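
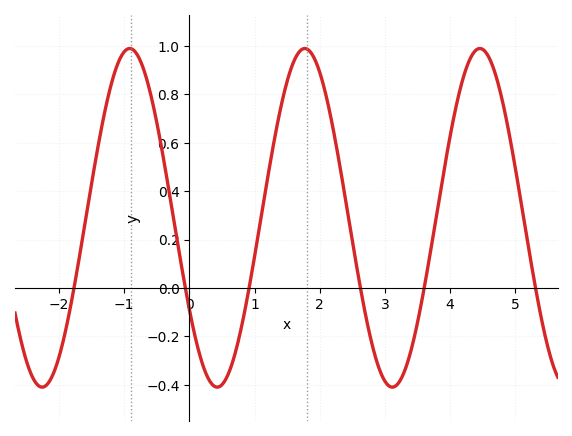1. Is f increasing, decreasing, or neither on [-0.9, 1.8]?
neither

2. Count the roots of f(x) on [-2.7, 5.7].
6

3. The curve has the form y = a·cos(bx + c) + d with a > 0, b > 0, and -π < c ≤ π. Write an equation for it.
y = 0.7cos(2.34x + 2.14) + 0.29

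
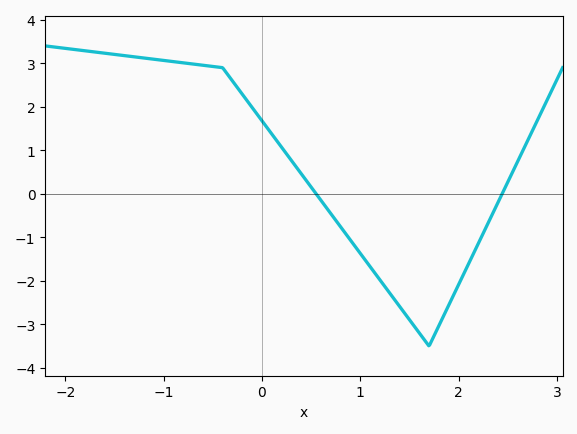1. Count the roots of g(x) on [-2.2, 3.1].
2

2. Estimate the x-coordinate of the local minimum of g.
1.7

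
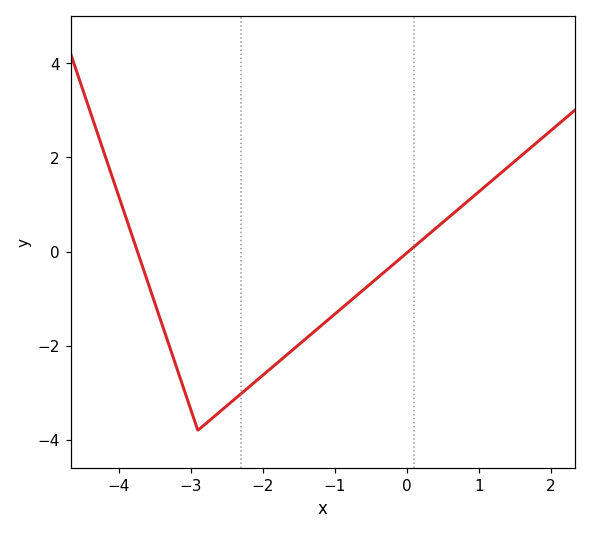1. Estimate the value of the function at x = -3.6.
-0.627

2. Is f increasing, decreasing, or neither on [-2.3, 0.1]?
increasing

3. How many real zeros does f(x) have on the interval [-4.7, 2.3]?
2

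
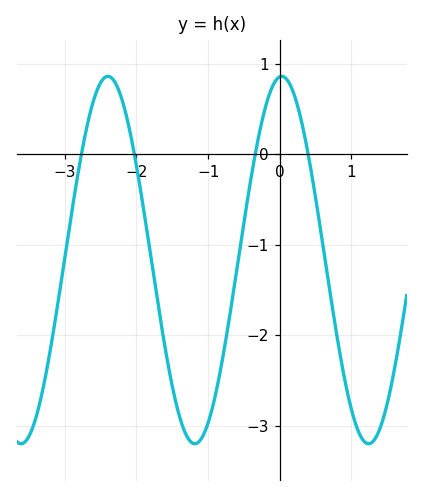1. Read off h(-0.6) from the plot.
-1.3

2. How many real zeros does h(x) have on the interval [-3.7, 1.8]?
4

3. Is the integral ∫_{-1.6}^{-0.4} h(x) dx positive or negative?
negative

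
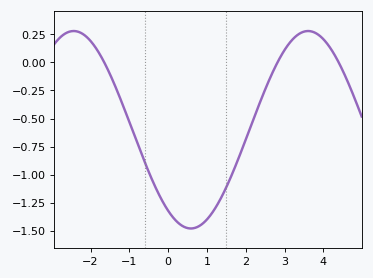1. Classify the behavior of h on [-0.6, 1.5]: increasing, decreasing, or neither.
neither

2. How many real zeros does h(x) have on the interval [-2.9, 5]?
3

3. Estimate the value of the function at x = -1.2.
-0.35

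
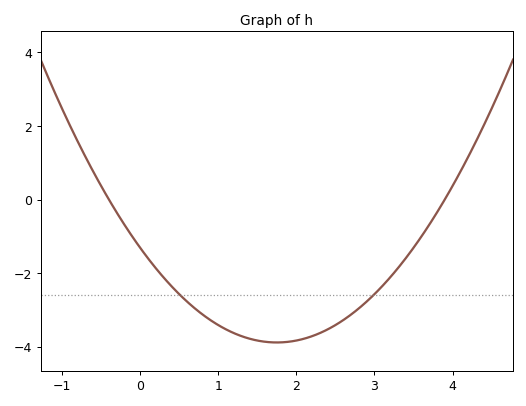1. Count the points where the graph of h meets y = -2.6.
2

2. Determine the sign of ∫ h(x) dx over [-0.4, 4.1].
negative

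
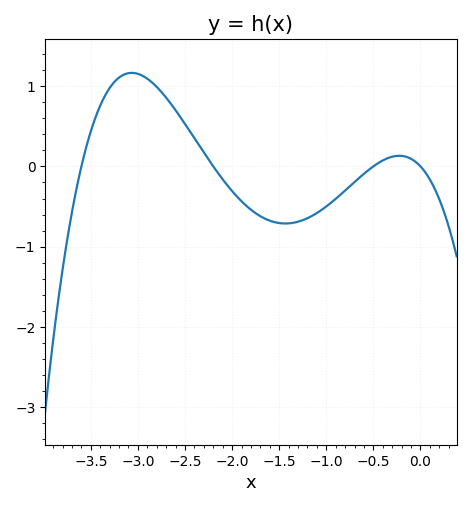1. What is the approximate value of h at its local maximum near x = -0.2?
0.1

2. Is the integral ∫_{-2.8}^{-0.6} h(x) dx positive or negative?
negative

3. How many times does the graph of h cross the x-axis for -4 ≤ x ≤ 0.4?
4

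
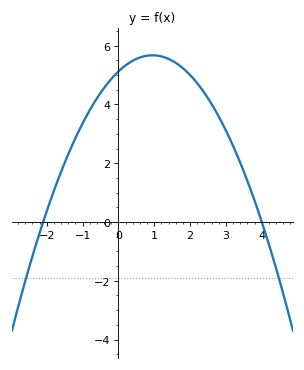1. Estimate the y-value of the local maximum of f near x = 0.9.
5.67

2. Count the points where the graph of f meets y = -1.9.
2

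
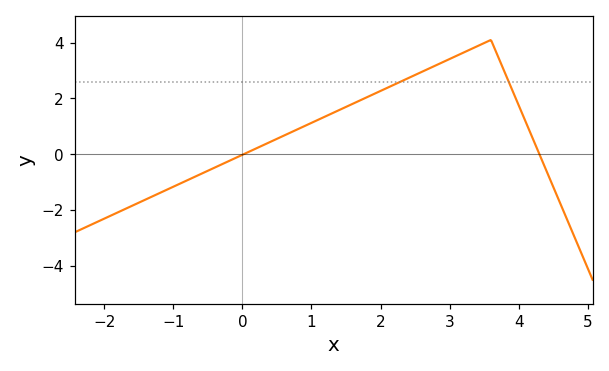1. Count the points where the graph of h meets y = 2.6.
2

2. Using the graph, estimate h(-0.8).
-0.935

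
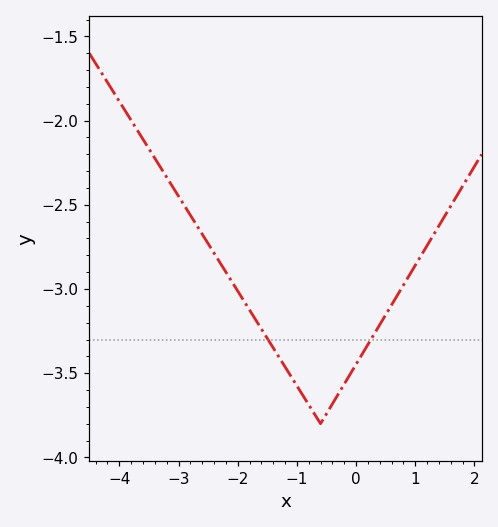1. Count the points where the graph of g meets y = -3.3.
2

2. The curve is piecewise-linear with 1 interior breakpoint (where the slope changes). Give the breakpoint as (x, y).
(-0.6, -3.8)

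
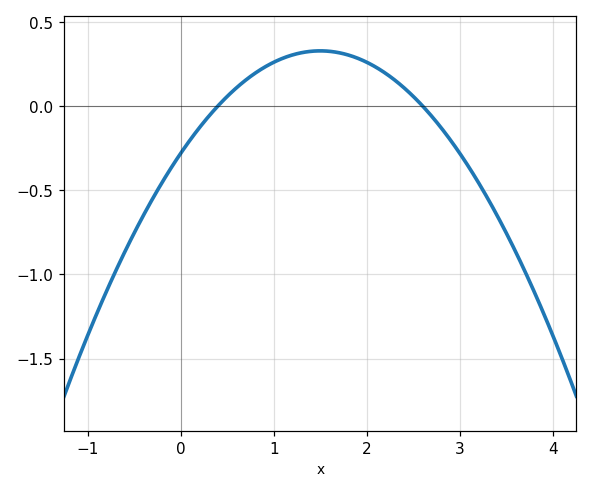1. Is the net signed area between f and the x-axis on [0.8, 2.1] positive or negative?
positive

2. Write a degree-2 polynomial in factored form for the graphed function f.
y = -0.27(x - 0.4)(x - 2.6)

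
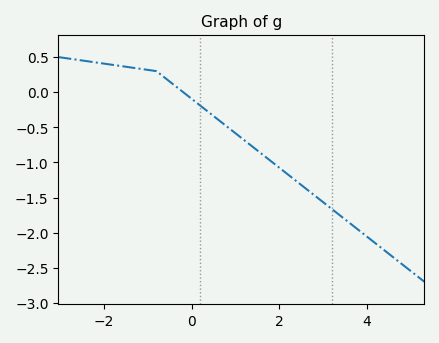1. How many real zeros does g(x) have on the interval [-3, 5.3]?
1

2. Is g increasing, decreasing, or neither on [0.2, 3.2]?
decreasing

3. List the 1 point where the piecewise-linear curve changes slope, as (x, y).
(-0.8, 0.3)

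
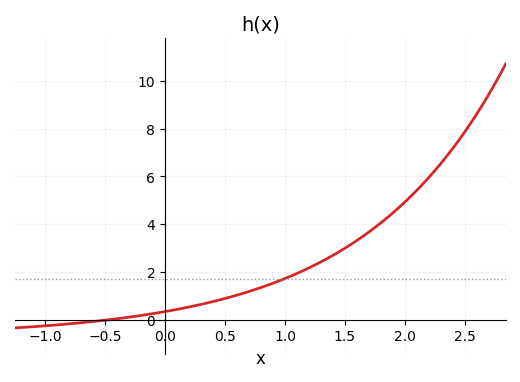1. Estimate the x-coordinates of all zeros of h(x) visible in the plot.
-0.466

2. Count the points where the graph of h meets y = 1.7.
1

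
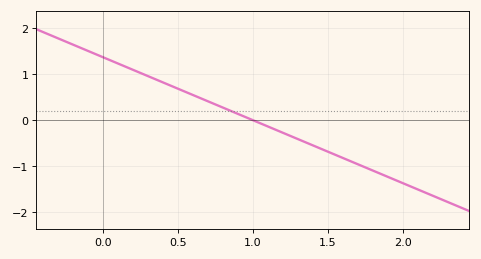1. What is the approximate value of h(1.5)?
-0.685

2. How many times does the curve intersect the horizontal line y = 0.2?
1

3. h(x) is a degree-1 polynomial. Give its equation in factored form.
y = -1.37(x - 1)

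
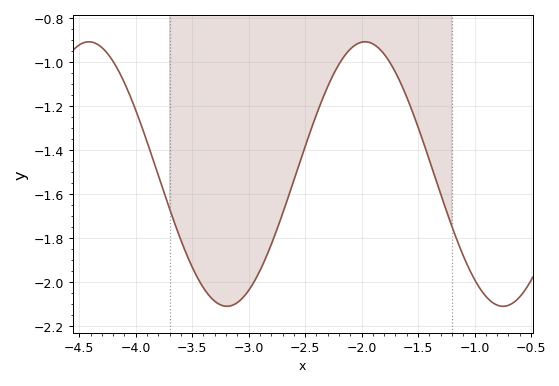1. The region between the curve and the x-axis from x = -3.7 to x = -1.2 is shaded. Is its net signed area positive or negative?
negative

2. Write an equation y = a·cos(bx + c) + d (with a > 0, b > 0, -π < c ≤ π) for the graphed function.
y = 0.6cos(2.57x - 1.22) - 1.51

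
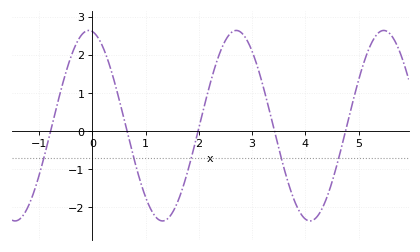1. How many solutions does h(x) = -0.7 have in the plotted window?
5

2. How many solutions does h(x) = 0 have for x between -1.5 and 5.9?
5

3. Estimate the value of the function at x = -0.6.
1.02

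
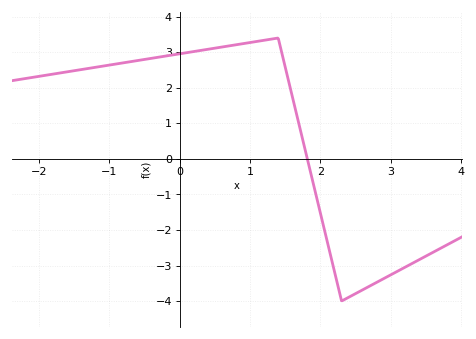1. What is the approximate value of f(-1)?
2.64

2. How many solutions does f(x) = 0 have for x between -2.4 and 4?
1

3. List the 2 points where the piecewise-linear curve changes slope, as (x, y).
(1.4, 3.4); (2.3, -4)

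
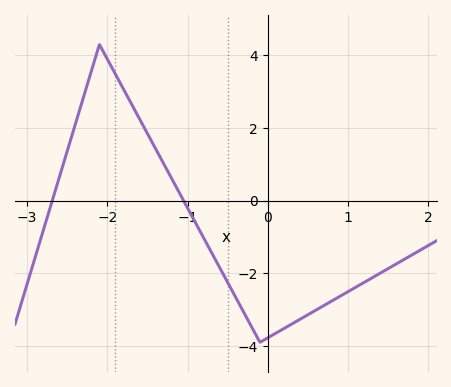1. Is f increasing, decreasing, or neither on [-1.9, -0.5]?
decreasing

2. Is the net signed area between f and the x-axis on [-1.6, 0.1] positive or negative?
negative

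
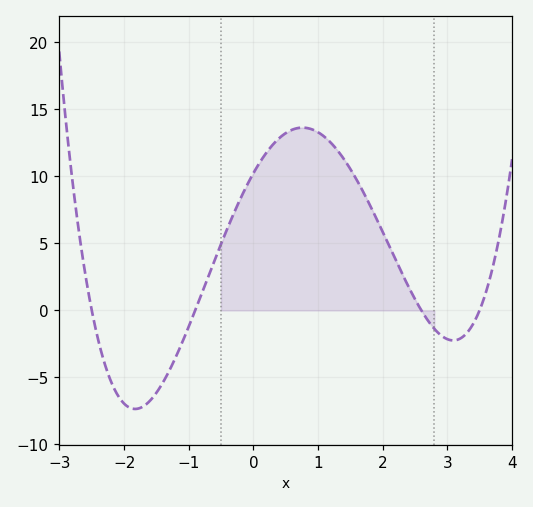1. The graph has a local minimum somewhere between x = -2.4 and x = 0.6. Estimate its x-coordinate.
-1.83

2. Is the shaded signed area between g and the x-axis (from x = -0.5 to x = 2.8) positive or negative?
positive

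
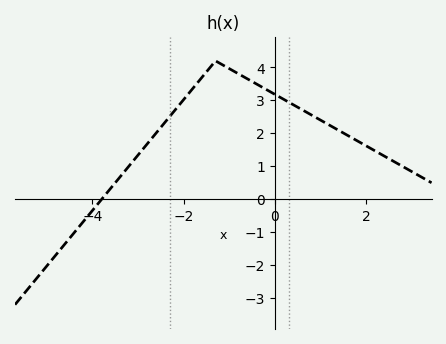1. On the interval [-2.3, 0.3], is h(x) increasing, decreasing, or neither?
neither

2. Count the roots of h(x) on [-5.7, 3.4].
1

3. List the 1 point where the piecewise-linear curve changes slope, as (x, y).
(-1.3, 4.2)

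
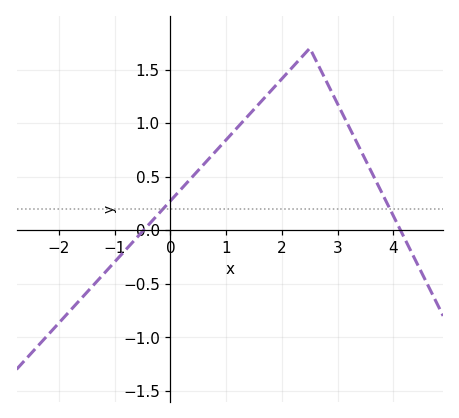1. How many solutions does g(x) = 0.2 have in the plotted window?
2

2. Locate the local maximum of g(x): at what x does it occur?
2.5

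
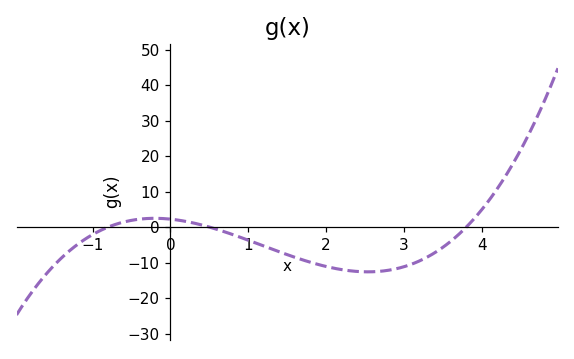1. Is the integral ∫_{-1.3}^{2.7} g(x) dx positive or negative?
negative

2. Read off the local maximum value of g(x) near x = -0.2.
2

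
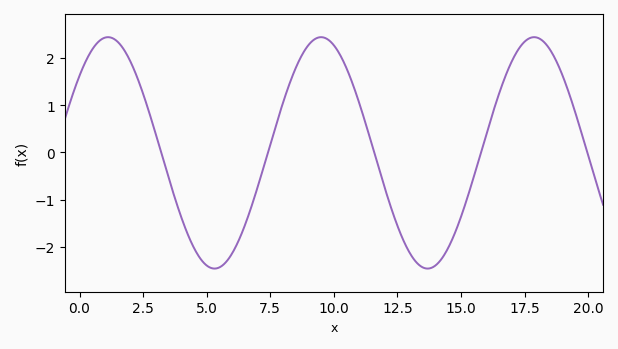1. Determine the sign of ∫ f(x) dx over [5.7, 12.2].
positive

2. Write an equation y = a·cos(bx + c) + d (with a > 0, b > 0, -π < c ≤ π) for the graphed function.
y = 2.45cos(0.75x - 0.84) - 0.01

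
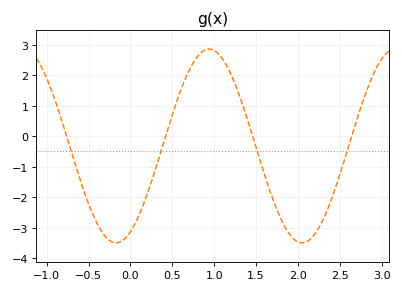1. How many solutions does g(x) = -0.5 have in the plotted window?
4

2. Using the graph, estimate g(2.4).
-2.06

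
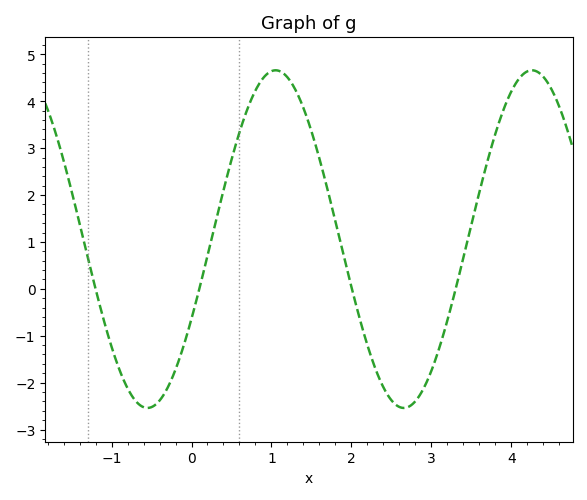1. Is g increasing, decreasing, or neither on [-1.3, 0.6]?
neither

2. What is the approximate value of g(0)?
-0.637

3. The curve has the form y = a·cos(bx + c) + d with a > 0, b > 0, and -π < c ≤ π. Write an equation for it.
y = 3.6cos(1.96x - 2.06) + 1.06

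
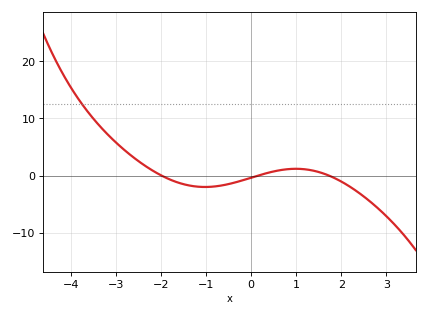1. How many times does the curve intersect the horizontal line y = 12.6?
1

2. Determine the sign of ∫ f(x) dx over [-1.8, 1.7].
negative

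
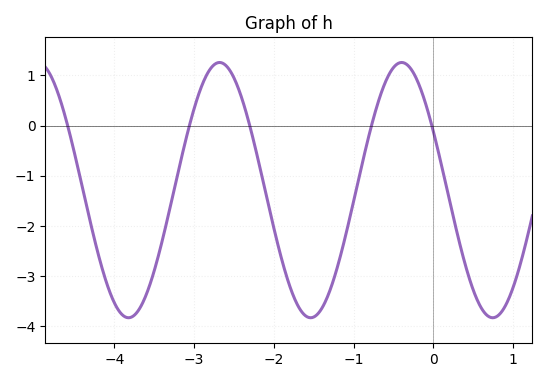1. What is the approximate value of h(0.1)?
-0.8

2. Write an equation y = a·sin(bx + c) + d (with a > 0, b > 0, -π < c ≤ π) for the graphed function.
y = 2.55sin(2.8x + 2.7) - 1.29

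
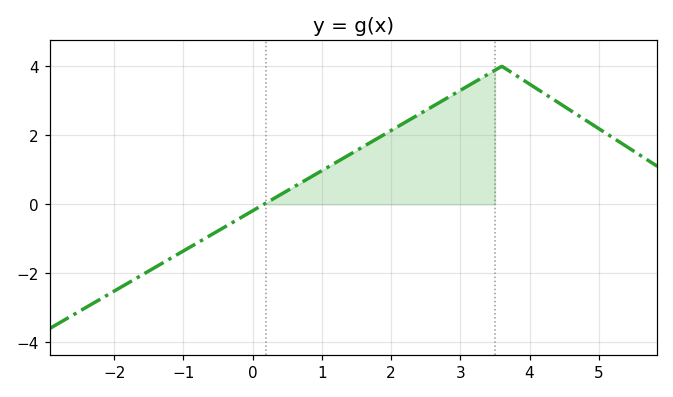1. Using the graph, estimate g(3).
3.4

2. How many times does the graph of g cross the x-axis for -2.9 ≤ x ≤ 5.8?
1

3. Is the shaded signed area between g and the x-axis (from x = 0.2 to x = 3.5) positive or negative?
positive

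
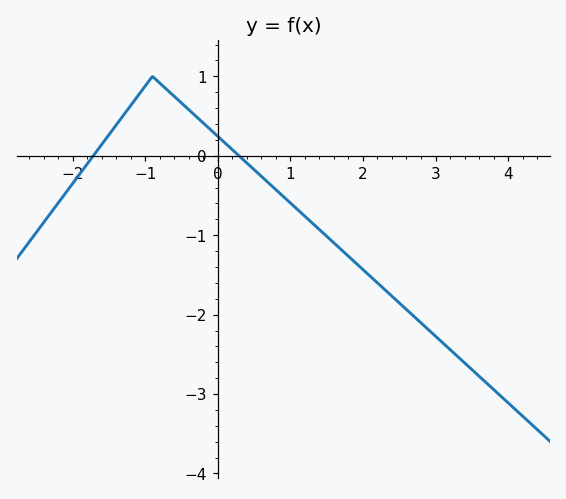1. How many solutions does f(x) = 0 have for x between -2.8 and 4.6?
2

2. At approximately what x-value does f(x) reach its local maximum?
-0.9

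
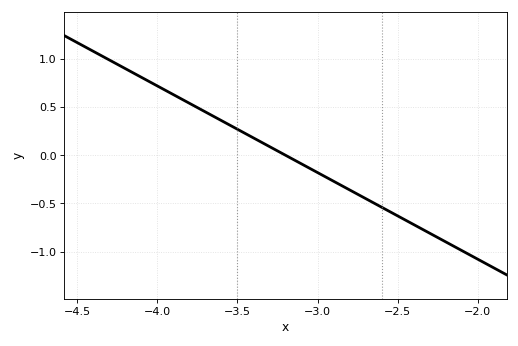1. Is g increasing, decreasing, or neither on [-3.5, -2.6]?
decreasing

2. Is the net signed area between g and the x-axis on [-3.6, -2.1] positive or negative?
negative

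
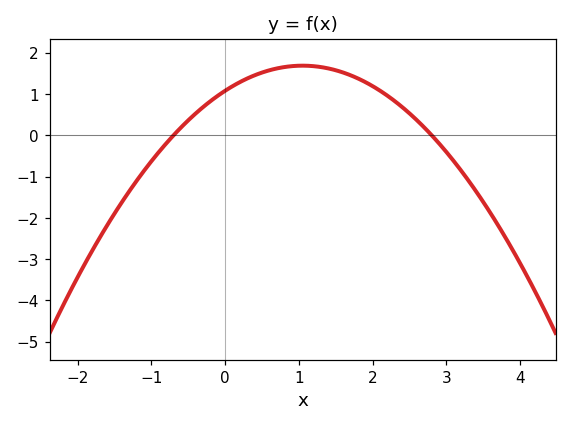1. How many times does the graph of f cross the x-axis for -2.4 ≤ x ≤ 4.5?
2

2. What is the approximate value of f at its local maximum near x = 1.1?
1.68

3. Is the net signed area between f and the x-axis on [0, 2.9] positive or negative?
positive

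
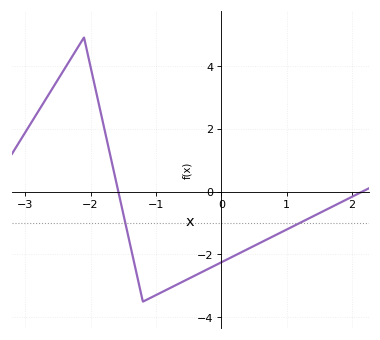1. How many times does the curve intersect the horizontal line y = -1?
2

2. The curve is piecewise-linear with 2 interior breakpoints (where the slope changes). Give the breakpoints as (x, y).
(-2.1, 4.9); (-1.2, -3.5)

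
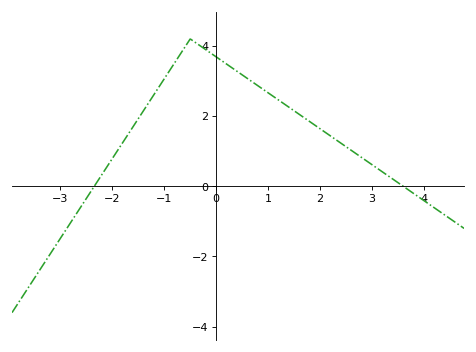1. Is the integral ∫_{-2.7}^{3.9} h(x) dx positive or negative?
positive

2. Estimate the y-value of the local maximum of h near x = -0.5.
4.2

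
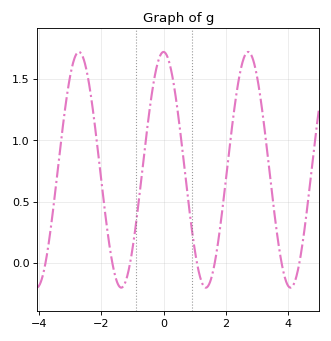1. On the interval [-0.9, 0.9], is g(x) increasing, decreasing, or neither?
neither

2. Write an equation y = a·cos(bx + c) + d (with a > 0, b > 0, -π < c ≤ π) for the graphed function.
y = 0.96cos(2.31x + 0) + 0.76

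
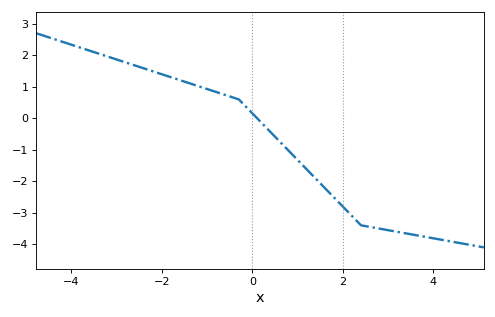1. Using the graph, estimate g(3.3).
-3.6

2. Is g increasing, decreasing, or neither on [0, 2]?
decreasing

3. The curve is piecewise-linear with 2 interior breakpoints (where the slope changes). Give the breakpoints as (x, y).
(-0.3, 0.6); (2.4, -3.4)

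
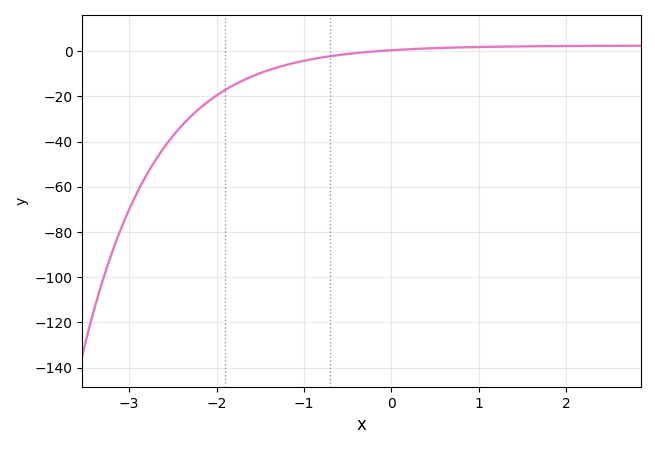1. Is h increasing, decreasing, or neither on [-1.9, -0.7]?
increasing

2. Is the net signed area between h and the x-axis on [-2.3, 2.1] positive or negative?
negative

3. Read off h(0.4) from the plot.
2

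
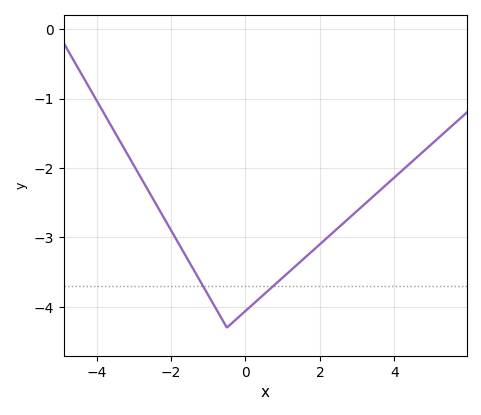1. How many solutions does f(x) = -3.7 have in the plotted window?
2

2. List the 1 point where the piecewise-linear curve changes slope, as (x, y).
(-0.5, -4.3)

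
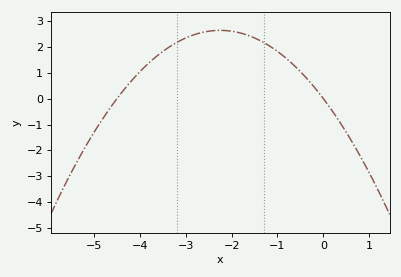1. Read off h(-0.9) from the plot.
1.7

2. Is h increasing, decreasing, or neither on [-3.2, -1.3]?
neither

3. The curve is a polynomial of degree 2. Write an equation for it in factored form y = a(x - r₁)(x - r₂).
y = -0.52(x + 4.5)(x - 0)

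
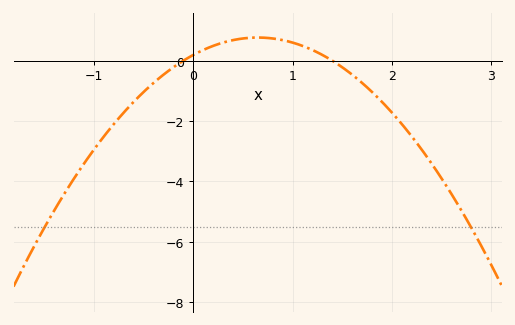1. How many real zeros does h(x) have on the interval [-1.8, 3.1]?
2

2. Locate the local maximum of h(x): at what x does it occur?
0.6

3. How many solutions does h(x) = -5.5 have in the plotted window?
2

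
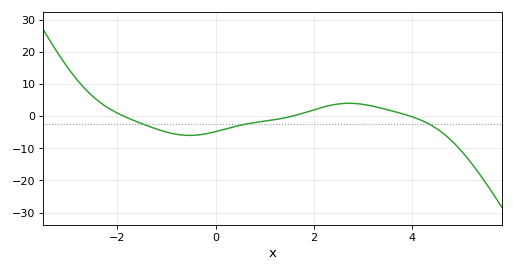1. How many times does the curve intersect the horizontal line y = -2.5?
3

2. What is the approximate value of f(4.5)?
-4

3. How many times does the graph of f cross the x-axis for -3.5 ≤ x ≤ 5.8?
3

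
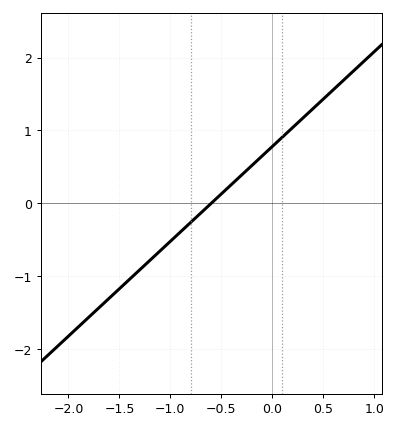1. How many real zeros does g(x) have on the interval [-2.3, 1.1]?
1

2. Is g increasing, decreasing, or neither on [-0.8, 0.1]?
increasing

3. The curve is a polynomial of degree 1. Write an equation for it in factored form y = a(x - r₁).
y = 1.3(x + 0.6)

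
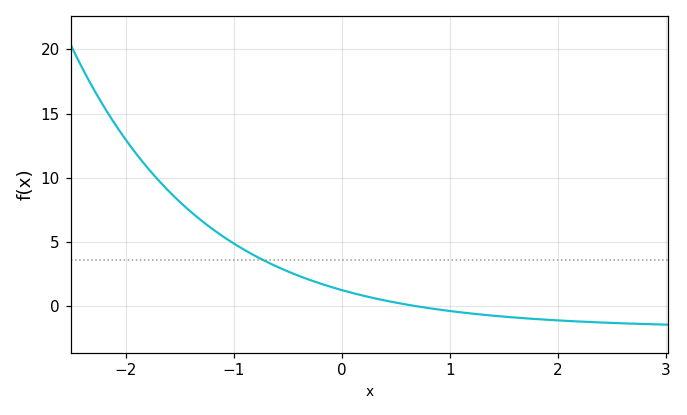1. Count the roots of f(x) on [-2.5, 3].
1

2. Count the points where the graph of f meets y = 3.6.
1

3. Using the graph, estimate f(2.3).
-1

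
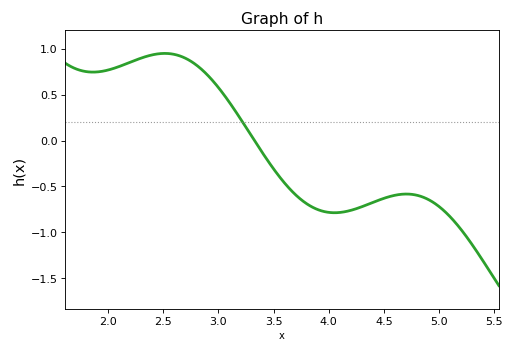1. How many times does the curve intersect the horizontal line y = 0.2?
1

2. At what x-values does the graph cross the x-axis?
3.3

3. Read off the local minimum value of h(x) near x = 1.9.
0.75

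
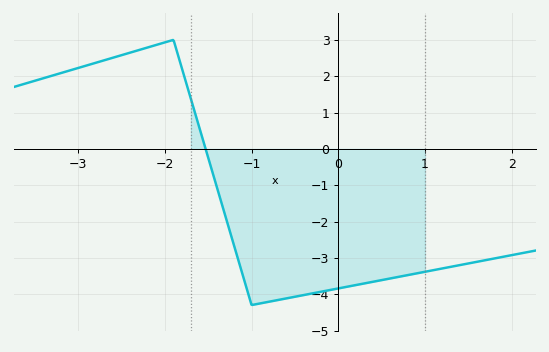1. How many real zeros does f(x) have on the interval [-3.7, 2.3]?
1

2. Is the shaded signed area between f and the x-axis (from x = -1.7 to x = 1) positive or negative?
negative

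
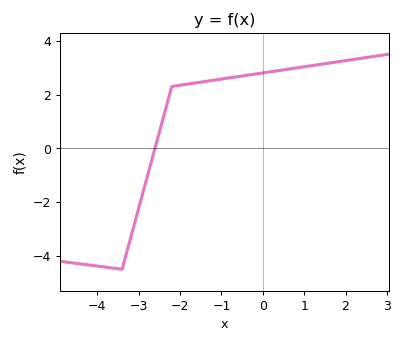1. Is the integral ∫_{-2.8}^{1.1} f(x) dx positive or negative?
positive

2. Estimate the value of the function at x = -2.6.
0.033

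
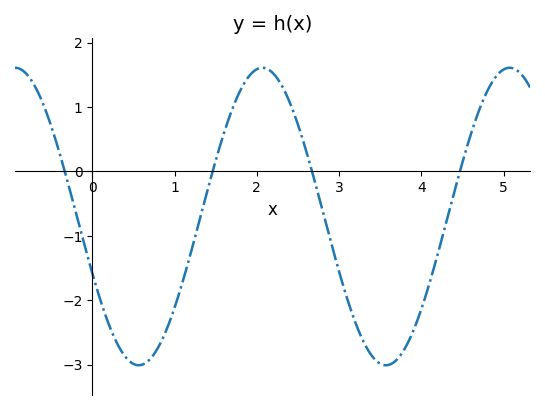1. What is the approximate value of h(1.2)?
-1.26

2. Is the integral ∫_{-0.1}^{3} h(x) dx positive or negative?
negative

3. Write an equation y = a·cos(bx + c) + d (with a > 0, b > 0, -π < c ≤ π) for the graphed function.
y = 2.31cos(2.09x + 1.96) - 0.7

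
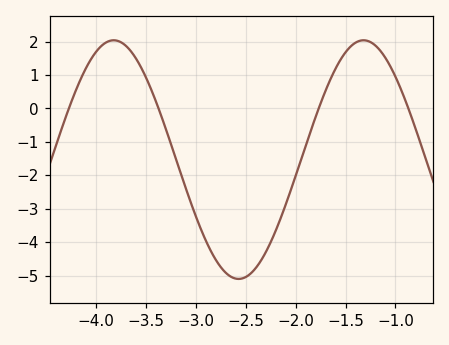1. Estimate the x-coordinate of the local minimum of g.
-2.6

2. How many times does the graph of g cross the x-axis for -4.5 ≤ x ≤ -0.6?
4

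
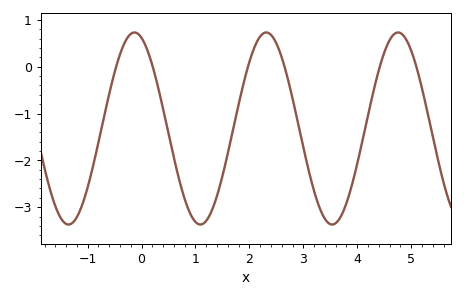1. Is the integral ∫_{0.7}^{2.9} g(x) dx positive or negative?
negative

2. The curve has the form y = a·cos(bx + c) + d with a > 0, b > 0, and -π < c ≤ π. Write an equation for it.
y = 2.05cos(2.57x + 0.34) - 1.32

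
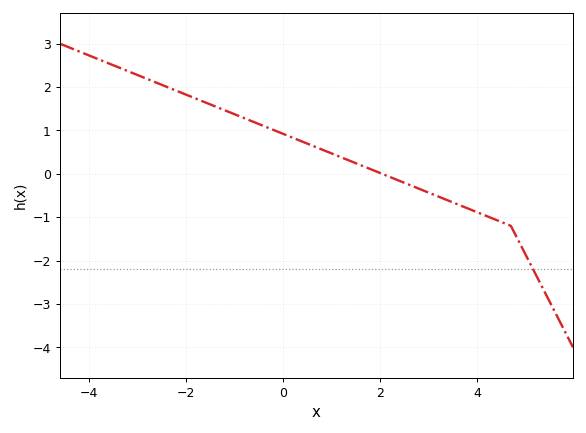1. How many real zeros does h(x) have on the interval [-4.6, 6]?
1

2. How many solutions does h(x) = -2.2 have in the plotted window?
1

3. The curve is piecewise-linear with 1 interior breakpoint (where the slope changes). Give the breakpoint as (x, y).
(4.7, -1.2)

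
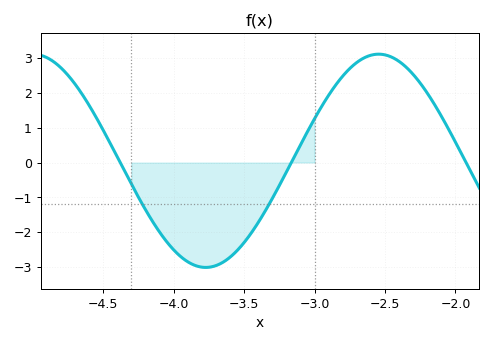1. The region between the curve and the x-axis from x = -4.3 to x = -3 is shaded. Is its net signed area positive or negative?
negative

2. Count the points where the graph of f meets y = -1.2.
2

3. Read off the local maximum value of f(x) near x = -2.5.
3.11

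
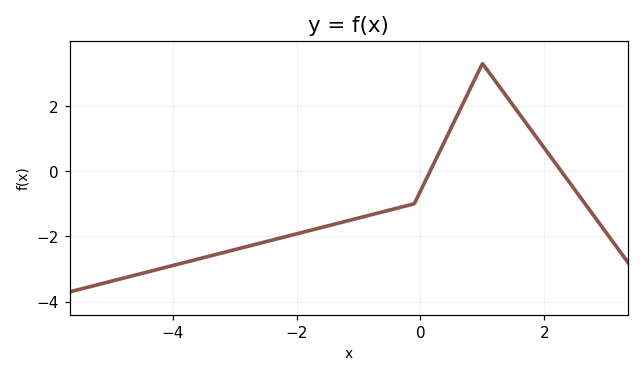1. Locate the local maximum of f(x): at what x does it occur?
1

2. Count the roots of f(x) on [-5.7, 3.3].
2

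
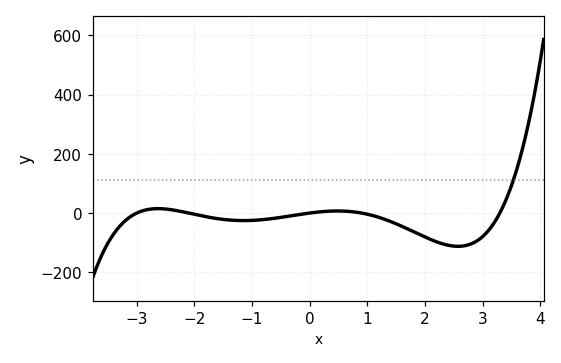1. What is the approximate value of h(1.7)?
-53.6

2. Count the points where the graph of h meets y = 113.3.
1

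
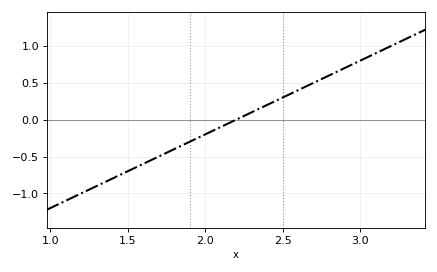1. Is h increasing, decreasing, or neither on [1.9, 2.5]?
increasing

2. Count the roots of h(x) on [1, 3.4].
1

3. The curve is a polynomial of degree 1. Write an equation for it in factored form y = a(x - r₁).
y = 1(x - 2.2)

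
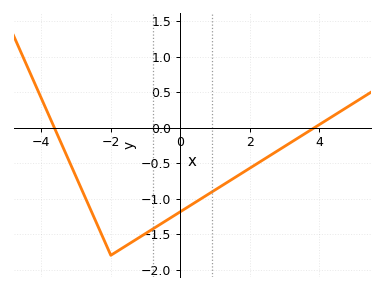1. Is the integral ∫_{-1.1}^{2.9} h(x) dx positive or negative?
negative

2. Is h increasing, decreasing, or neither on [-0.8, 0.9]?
increasing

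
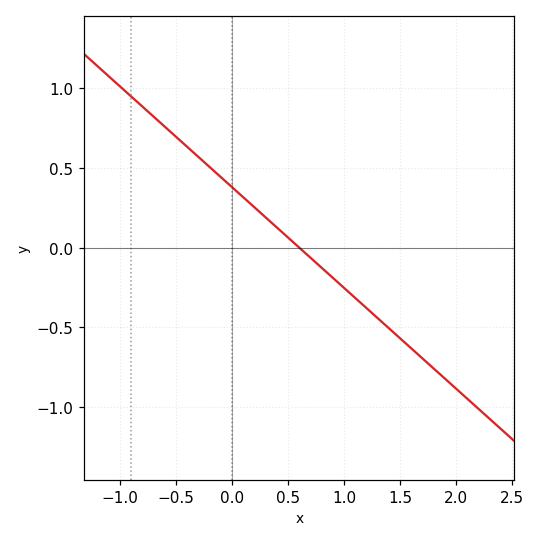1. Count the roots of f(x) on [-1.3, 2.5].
1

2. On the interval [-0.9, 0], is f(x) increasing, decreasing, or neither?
decreasing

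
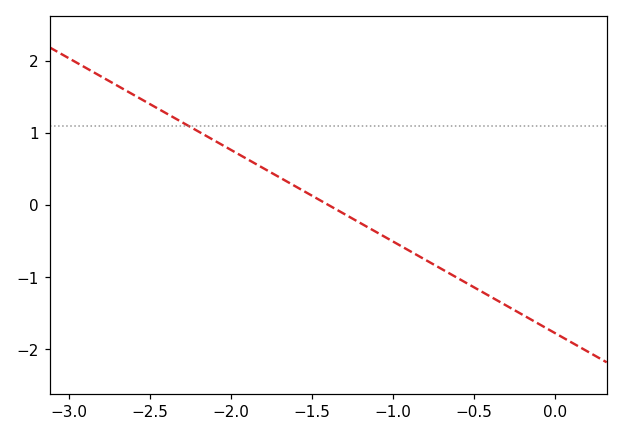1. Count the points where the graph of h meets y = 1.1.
1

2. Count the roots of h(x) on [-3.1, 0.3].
1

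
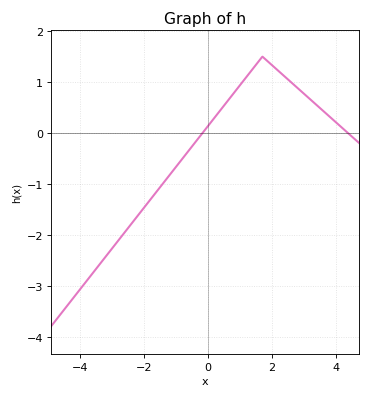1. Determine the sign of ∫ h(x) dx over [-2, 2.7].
positive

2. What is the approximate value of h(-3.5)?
-2.7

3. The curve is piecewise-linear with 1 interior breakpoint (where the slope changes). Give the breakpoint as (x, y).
(1.7, 1.5)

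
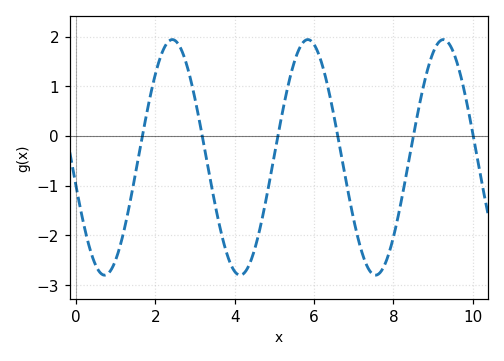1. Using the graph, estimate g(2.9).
1.11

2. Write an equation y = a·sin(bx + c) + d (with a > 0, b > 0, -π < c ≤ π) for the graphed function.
y = 2.37sin(1.84x - 2.9) - 0.43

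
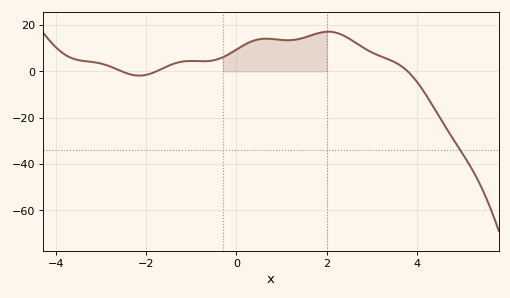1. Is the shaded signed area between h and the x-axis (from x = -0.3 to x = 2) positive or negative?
positive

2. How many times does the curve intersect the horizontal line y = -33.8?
1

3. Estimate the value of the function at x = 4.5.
-20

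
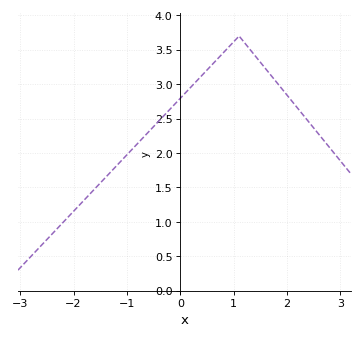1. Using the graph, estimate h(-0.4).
2.45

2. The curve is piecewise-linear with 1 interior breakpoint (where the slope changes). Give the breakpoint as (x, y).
(1.1, 3.7)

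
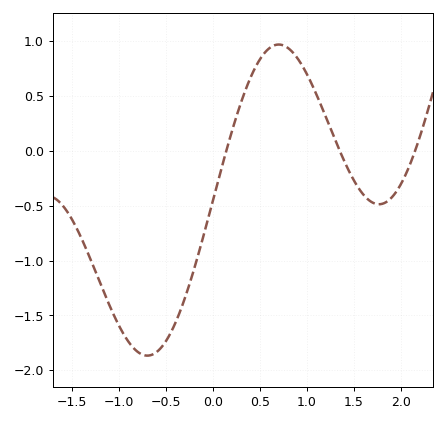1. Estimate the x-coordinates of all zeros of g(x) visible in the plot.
0.1, 1.3, 2.1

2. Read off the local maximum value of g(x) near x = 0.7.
0.95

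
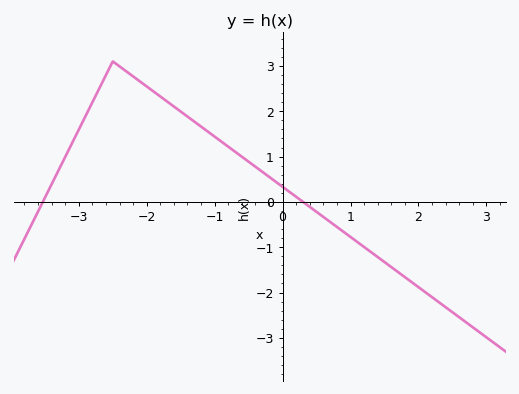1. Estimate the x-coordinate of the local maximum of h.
-2.5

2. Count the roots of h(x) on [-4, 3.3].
2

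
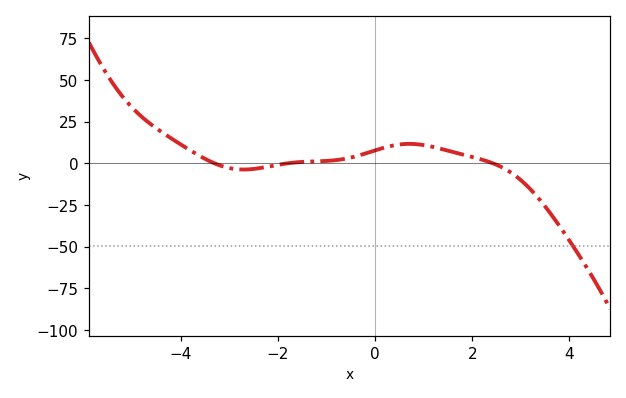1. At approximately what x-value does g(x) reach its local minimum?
-2.8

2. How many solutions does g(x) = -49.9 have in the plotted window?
1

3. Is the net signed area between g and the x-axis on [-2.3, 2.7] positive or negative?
positive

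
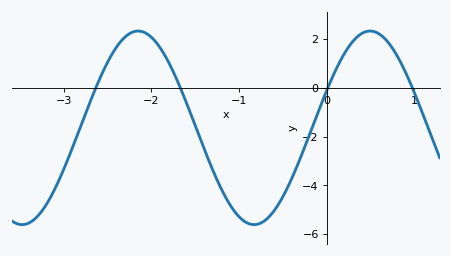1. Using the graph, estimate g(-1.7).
0.2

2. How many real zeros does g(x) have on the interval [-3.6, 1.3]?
4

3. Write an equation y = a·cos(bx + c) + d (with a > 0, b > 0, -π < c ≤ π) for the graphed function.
y = 3.97cos(2.4x - 1.2) - 1.64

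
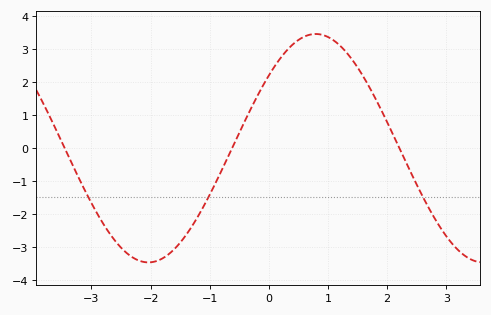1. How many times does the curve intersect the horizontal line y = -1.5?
3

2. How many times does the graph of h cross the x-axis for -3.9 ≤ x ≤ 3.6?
3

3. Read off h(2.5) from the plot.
-1.11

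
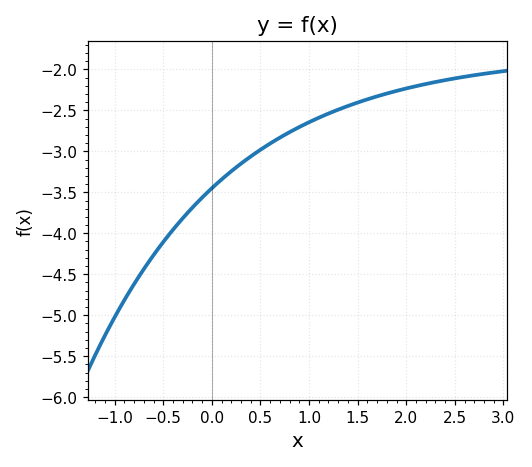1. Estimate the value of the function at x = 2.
-2.25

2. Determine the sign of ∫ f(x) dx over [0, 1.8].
negative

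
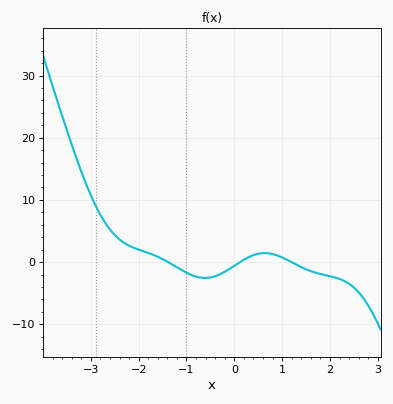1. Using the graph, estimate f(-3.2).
15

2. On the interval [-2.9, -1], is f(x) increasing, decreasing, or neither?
decreasing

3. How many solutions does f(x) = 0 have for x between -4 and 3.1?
3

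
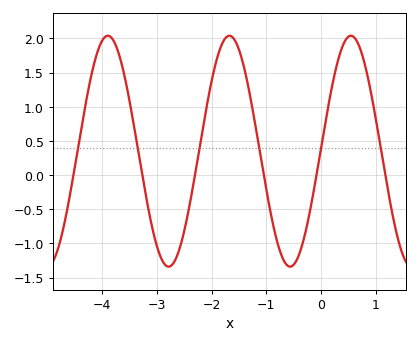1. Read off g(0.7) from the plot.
1.9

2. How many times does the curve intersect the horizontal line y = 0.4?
6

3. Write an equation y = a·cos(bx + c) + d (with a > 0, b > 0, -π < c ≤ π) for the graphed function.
y = 1.69cos(2.8x - 1.5) + 0.35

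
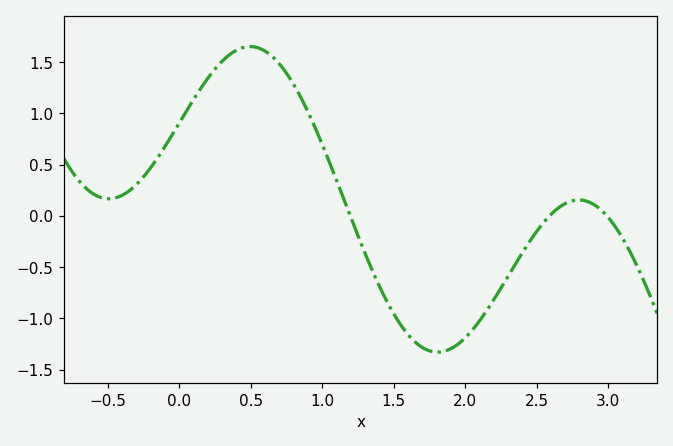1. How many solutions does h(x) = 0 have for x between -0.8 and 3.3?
3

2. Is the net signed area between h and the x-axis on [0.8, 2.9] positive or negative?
negative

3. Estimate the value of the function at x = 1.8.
-1.33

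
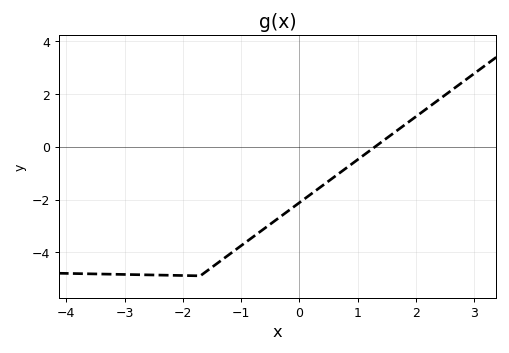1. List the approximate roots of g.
1.4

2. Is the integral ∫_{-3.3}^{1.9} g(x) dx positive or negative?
negative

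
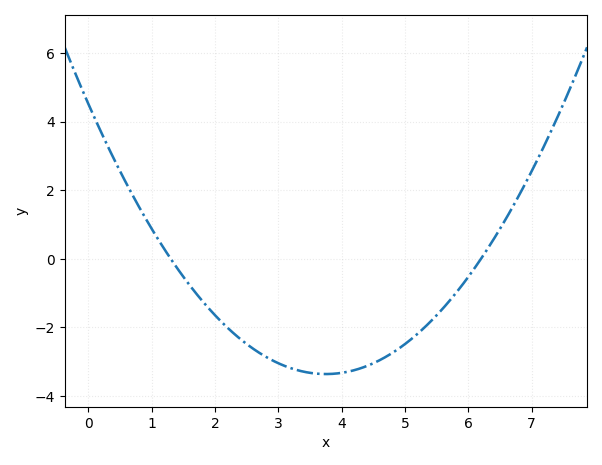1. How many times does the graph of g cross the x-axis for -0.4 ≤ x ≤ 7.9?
2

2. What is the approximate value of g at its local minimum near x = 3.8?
-3.4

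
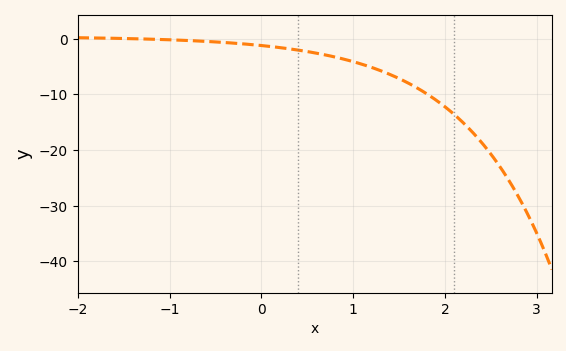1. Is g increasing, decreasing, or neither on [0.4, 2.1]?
decreasing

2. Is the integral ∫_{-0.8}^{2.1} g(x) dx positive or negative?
negative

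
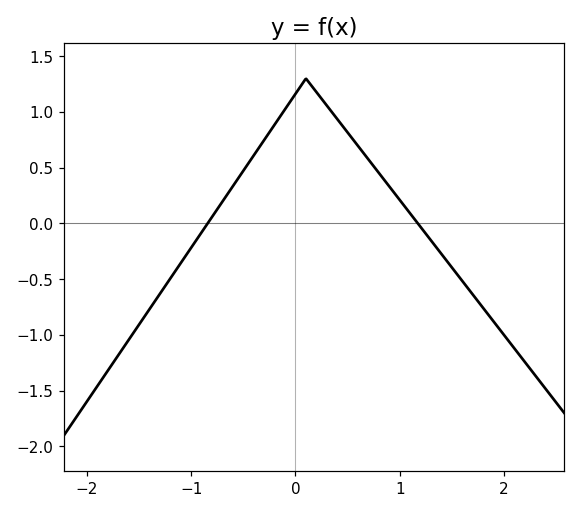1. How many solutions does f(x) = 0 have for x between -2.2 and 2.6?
2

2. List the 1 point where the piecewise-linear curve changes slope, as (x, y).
(0.1, 1.3)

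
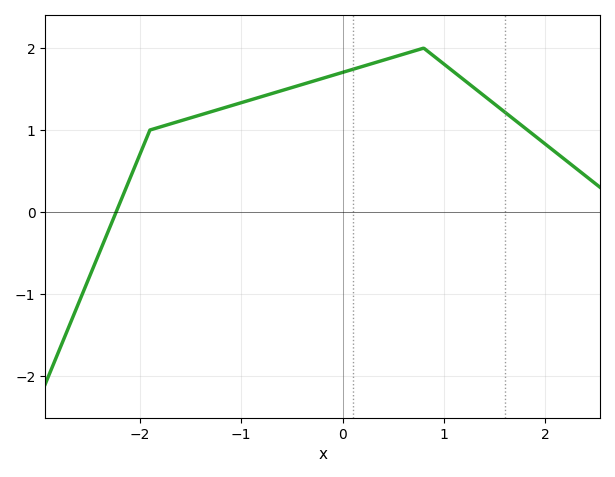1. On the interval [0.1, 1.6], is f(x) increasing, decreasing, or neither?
neither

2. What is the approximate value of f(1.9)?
0.925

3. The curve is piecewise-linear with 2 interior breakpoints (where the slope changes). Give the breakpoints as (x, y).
(-1.9, 1); (0.8, 2)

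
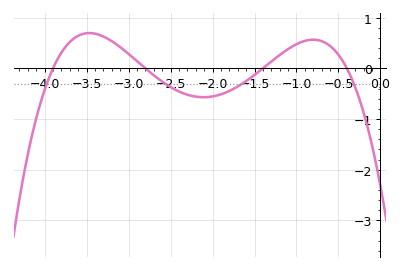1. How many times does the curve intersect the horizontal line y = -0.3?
4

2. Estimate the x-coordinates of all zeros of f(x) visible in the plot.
-3.9, -2.8, -1.4, -0.4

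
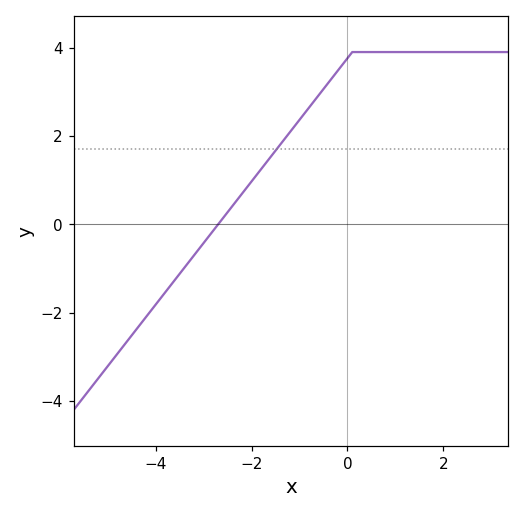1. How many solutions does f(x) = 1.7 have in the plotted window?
1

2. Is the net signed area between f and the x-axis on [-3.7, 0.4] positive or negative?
positive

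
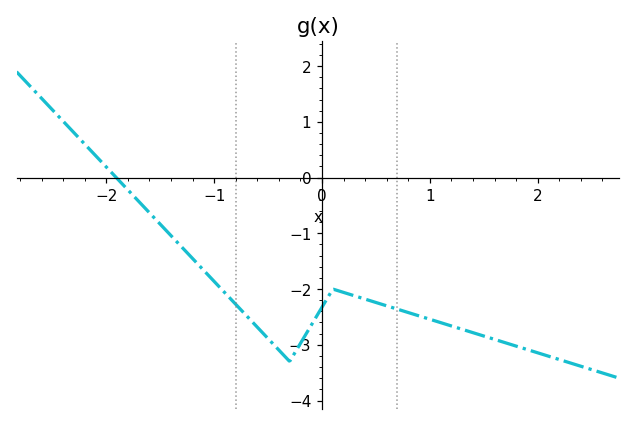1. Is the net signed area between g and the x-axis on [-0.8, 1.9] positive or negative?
negative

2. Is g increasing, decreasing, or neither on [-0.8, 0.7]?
neither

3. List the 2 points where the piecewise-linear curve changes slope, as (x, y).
(-0.3, -3.3); (0.1, -2)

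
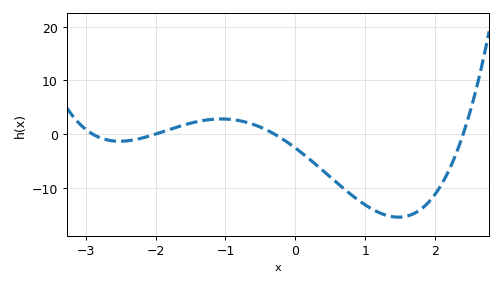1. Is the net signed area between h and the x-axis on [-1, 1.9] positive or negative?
negative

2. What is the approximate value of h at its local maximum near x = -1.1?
3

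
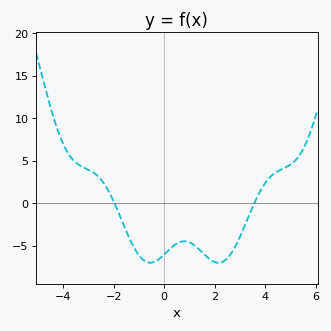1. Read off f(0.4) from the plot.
-5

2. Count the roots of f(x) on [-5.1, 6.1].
2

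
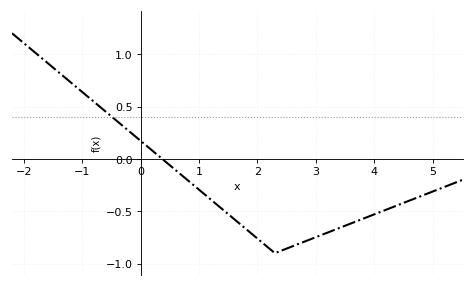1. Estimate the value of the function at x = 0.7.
-0.154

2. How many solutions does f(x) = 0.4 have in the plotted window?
1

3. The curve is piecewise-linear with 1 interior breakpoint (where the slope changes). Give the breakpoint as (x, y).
(2.3, -0.9)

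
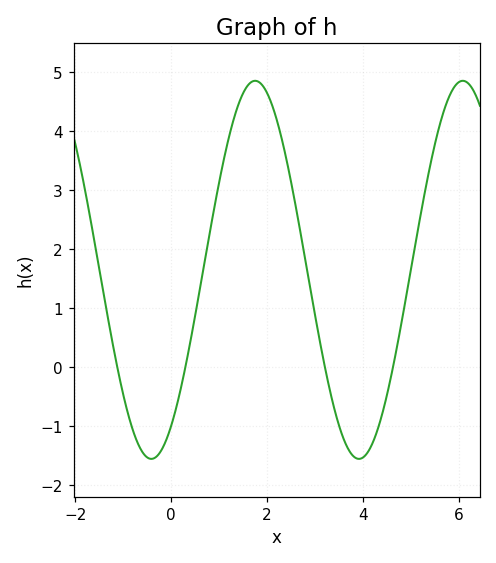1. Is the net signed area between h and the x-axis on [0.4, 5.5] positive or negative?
positive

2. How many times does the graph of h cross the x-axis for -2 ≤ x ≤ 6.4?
4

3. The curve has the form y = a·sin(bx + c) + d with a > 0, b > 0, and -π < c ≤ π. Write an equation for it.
y = 3.2sin(1.4x - 0.97) + 1.65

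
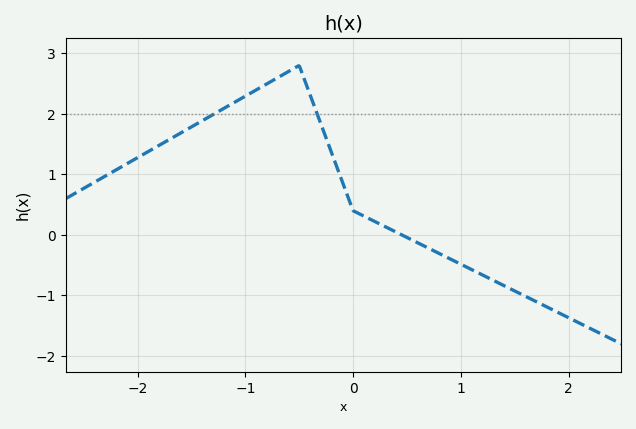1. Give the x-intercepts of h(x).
0.453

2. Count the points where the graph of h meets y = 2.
2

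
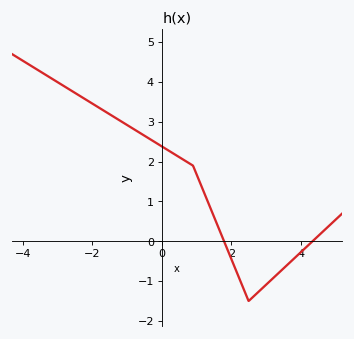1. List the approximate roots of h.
1.8, 4.4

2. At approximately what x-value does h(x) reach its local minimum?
2.6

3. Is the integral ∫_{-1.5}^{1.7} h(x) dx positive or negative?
positive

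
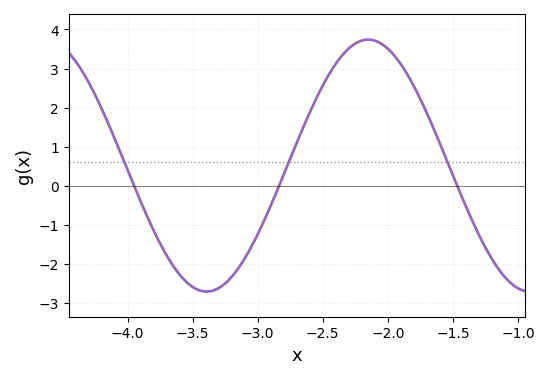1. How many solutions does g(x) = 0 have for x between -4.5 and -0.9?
3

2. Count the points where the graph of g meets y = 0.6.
3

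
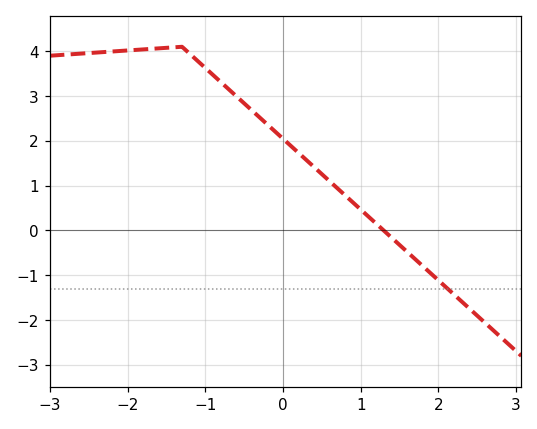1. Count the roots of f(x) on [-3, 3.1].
1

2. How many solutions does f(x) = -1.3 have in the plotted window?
1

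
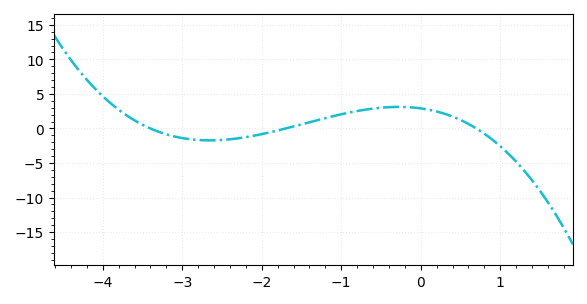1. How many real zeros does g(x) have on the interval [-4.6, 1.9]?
3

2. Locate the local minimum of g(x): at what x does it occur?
-2.7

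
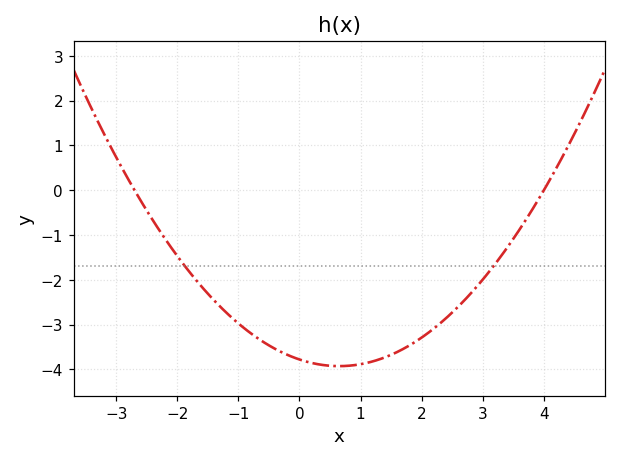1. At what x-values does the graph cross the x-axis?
-2.7, 4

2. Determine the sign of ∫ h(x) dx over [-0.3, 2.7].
negative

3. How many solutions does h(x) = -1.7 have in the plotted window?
2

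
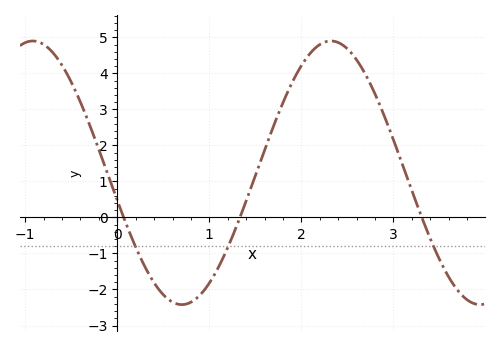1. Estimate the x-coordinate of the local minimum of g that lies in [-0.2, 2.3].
0.7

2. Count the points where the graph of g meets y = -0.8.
3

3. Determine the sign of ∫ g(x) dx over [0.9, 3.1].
positive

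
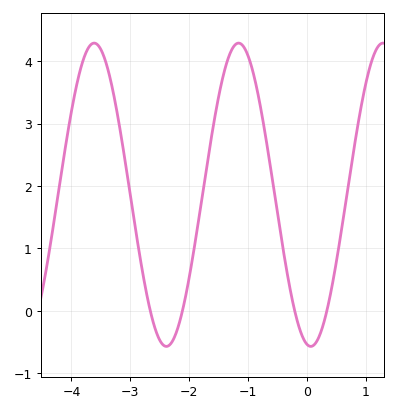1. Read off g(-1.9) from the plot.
1.09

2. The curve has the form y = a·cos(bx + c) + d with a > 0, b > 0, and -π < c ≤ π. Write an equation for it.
y = 2.43cos(2.56x + 2.97) + 1.86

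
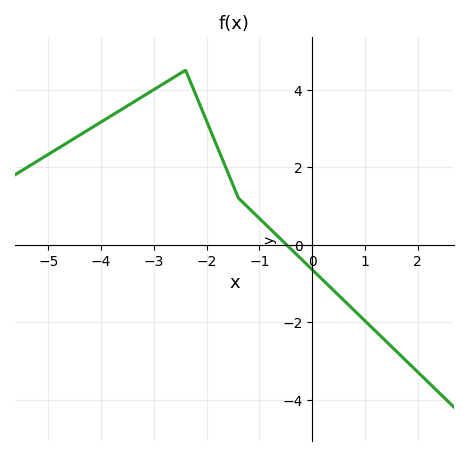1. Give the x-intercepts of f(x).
-0.492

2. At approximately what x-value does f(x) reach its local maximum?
-2.4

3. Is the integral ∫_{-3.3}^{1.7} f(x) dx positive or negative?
positive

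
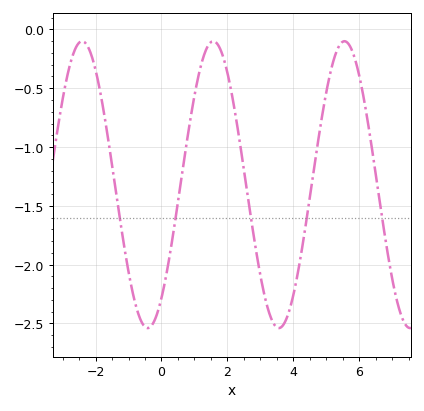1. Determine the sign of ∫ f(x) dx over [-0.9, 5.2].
negative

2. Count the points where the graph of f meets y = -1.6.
5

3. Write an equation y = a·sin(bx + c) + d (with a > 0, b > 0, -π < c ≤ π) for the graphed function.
y = 1.22sin(1.6x - 0.91) - 1.32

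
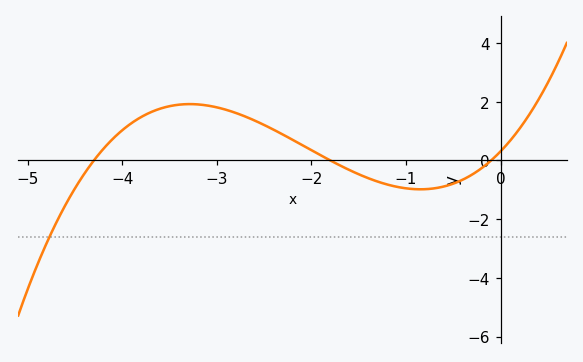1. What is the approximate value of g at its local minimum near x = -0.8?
-0.983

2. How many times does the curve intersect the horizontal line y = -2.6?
1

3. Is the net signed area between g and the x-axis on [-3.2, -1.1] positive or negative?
positive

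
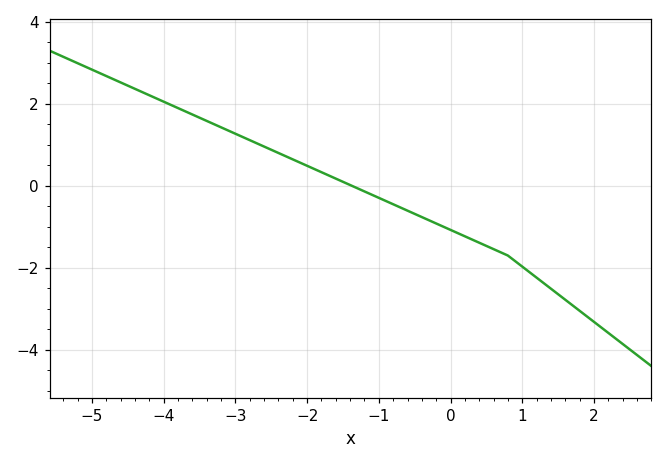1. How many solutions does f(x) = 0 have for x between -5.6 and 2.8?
1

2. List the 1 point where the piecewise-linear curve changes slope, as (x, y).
(0.8, -1.7)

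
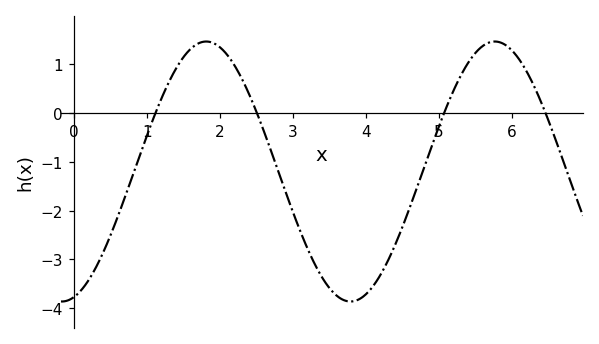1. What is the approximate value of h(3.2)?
-2.78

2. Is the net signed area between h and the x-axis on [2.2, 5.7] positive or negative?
negative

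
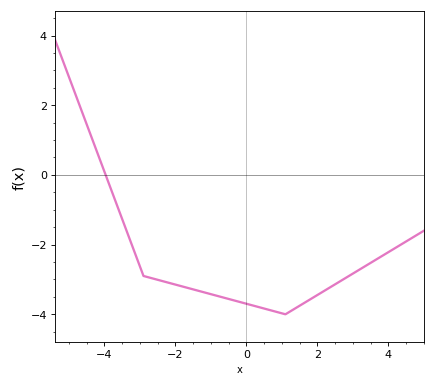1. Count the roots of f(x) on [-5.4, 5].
1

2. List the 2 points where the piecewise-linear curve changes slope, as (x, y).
(-2.9, -2.9); (1.1, -4)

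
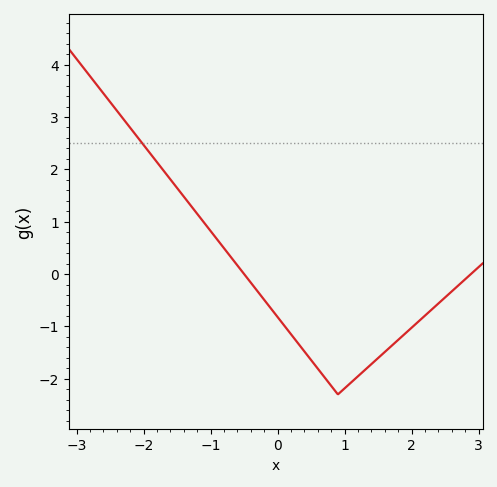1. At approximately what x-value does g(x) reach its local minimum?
0.9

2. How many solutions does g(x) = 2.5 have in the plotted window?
1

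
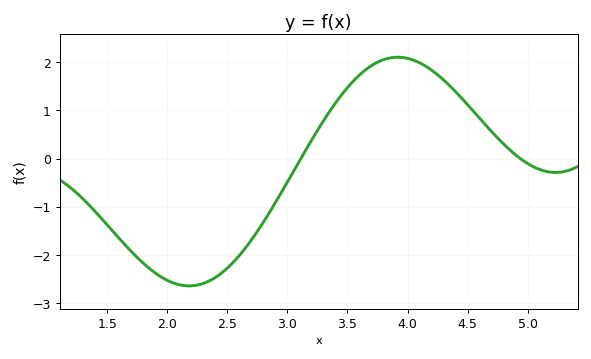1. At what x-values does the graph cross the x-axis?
3.11, 4.94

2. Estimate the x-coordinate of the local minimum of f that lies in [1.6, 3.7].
2.18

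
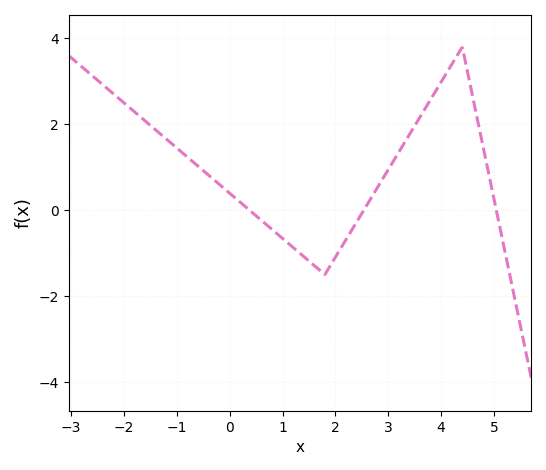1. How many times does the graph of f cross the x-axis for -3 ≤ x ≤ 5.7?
3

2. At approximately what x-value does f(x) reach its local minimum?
1.8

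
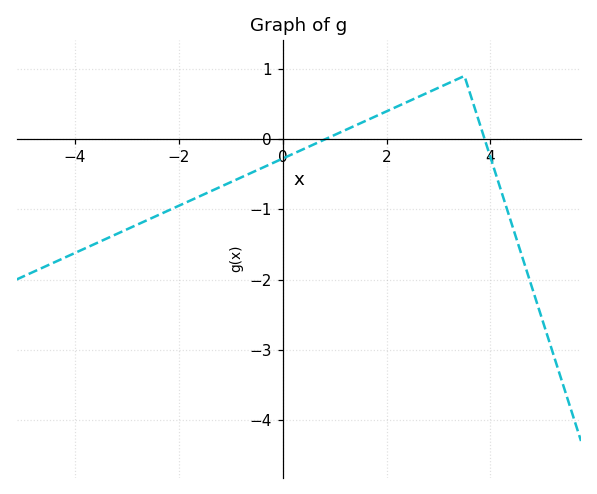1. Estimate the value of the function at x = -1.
-0.6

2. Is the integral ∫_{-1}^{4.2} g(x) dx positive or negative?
positive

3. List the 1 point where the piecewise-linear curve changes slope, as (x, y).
(3.5, 0.9)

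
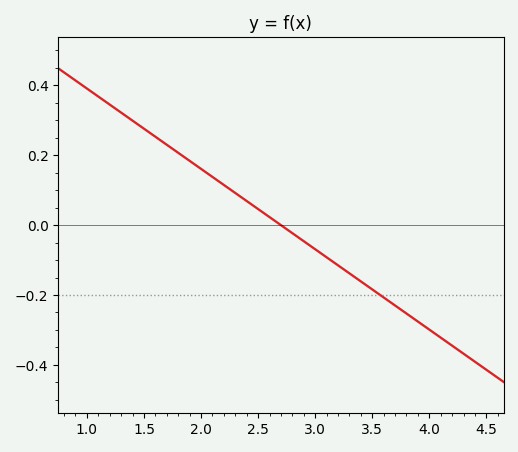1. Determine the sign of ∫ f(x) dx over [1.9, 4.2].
negative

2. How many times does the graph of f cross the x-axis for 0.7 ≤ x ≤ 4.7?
1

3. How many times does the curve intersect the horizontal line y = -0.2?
1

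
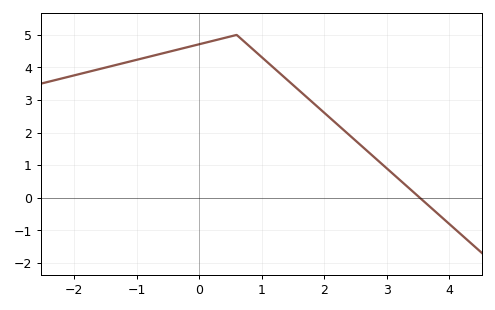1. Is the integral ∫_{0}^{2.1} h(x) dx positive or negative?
positive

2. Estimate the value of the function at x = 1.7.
3.1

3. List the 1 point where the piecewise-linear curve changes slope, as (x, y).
(0.6, 5)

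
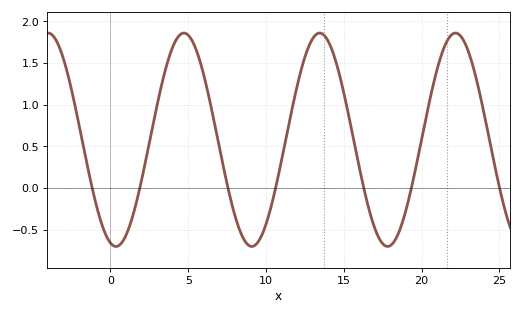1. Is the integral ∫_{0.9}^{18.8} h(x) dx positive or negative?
positive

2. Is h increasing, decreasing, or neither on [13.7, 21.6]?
neither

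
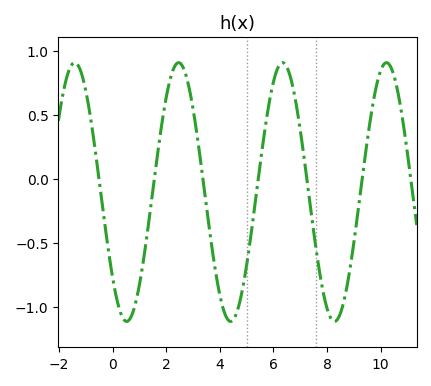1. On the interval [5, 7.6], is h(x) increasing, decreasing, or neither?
neither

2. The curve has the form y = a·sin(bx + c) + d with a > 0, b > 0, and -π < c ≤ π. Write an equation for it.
y = 1.01sin(1.62x - 2.42) - 0.1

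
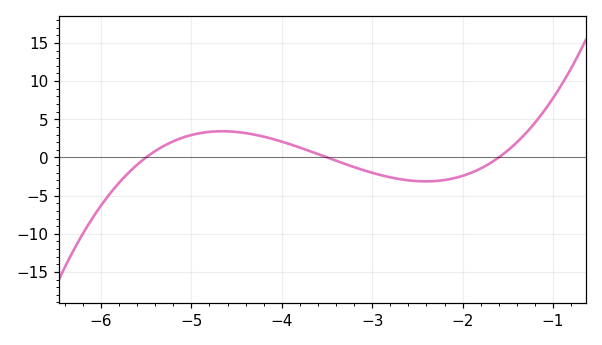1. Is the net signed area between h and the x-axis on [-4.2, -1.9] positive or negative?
negative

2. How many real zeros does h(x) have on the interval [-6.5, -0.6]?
3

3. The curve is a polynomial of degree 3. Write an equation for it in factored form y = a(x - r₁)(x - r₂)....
y = 1.15(x + 5.5)(x + 3.5)(x + 1.6)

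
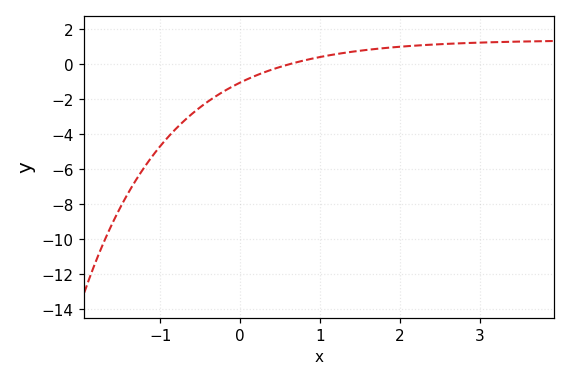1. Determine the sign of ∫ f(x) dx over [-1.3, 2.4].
negative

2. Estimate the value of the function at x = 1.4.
0.698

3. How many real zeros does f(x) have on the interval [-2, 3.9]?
1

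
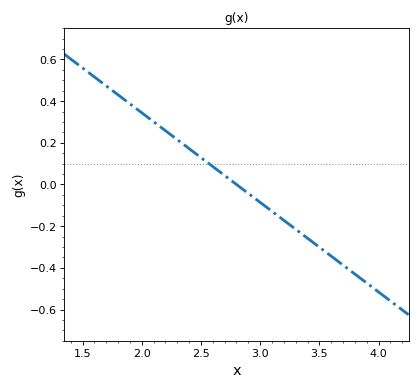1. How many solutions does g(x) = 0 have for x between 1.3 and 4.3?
1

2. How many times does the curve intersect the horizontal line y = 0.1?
1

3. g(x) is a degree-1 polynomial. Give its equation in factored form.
y = -0.43(x - 2.8)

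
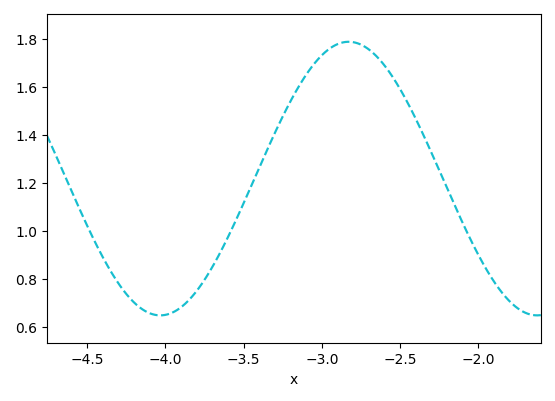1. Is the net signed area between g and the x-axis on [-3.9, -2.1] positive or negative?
positive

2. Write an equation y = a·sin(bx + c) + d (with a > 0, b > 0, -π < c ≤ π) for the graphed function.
y = 0.57sin(2.61x + 2.67) + 1.22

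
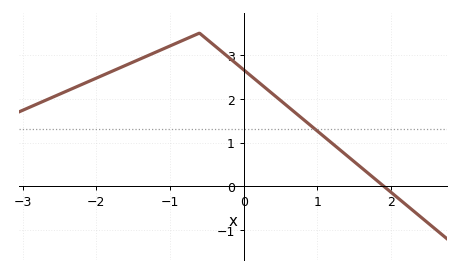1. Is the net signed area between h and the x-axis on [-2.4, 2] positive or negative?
positive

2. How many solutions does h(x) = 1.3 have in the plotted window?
1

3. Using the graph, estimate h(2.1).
-0.273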